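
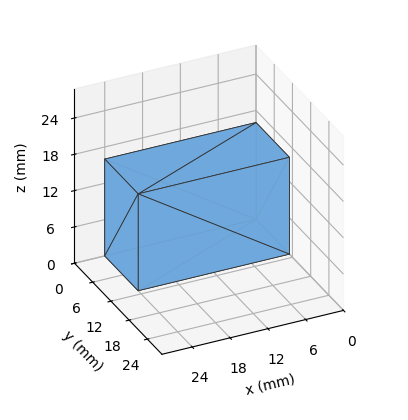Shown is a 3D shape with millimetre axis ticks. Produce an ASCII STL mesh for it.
Reading the render: the shape is a rectangular box, roughly 24 × 11 mm footprint and 16 mm tall (dimensions read to the nearest mm from the axis ticks). For the STL, each face is triangulated and given an outward normal.

solid part
  facet normal 0.0000 0.0000 -1.0000
    outer loop
      vertex 24.000 11.000 0.000
      vertex 24.000 0.000 0.000
      vertex 0.000 0.000 0.000
    endloop
  endfacet
  facet normal 0.0000 0.0000 -1.0000
    outer loop
      vertex 0.000 11.000 0.000
      vertex 24.000 11.000 0.000
      vertex 0.000 0.000 0.000
    endloop
  endfacet
  facet normal 0.0000 0.0000 1.0000
    outer loop
      vertex 0.000 0.000 16.000
      vertex 24.000 0.000 16.000
      vertex 24.000 11.000 16.000
    endloop
  endfacet
  facet normal 0.0000 0.0000 1.0000
    outer loop
      vertex 0.000 0.000 16.000
      vertex 24.000 11.000 16.000
      vertex 0.000 11.000 16.000
    endloop
  endfacet
  facet normal 0.0000 -1.0000 0.0000
    outer loop
      vertex 0.000 0.000 0.000
      vertex 24.000 0.000 0.000
      vertex 24.000 0.000 16.000
    endloop
  endfacet
  facet normal 0.0000 -1.0000 0.0000
    outer loop
      vertex 0.000 0.000 0.000
      vertex 24.000 0.000 16.000
      vertex 0.000 0.000 16.000
    endloop
  endfacet
  facet normal 0.0000 1.0000 0.0000
    outer loop
      vertex 24.000 11.000 16.000
      vertex 24.000 11.000 0.000
      vertex 0.000 11.000 0.000
    endloop
  endfacet
  facet normal 0.0000 1.0000 0.0000
    outer loop
      vertex 0.000 11.000 16.000
      vertex 24.000 11.000 16.000
      vertex 0.000 11.000 0.000
    endloop
  endfacet
  facet normal -1.0000 0.0000 0.0000
    outer loop
      vertex 0.000 11.000 16.000
      vertex 0.000 11.000 0.000
      vertex 0.000 0.000 0.000
    endloop
  endfacet
  facet normal -1.0000 0.0000 0.0000
    outer loop
      vertex 0.000 0.000 16.000
      vertex 0.000 11.000 16.000
      vertex 0.000 0.000 0.000
    endloop
  endfacet
  facet normal 1.0000 0.0000 0.0000
    outer loop
      vertex 24.000 0.000 0.000
      vertex 24.000 11.000 0.000
      vertex 24.000 11.000 16.000
    endloop
  endfacet
  facet normal 1.0000 0.0000 0.0000
    outer loop
      vertex 24.000 0.000 0.000
      vertex 24.000 11.000 16.000
      vertex 24.000 0.000 16.000
    endloop
  endfacet
endsolid part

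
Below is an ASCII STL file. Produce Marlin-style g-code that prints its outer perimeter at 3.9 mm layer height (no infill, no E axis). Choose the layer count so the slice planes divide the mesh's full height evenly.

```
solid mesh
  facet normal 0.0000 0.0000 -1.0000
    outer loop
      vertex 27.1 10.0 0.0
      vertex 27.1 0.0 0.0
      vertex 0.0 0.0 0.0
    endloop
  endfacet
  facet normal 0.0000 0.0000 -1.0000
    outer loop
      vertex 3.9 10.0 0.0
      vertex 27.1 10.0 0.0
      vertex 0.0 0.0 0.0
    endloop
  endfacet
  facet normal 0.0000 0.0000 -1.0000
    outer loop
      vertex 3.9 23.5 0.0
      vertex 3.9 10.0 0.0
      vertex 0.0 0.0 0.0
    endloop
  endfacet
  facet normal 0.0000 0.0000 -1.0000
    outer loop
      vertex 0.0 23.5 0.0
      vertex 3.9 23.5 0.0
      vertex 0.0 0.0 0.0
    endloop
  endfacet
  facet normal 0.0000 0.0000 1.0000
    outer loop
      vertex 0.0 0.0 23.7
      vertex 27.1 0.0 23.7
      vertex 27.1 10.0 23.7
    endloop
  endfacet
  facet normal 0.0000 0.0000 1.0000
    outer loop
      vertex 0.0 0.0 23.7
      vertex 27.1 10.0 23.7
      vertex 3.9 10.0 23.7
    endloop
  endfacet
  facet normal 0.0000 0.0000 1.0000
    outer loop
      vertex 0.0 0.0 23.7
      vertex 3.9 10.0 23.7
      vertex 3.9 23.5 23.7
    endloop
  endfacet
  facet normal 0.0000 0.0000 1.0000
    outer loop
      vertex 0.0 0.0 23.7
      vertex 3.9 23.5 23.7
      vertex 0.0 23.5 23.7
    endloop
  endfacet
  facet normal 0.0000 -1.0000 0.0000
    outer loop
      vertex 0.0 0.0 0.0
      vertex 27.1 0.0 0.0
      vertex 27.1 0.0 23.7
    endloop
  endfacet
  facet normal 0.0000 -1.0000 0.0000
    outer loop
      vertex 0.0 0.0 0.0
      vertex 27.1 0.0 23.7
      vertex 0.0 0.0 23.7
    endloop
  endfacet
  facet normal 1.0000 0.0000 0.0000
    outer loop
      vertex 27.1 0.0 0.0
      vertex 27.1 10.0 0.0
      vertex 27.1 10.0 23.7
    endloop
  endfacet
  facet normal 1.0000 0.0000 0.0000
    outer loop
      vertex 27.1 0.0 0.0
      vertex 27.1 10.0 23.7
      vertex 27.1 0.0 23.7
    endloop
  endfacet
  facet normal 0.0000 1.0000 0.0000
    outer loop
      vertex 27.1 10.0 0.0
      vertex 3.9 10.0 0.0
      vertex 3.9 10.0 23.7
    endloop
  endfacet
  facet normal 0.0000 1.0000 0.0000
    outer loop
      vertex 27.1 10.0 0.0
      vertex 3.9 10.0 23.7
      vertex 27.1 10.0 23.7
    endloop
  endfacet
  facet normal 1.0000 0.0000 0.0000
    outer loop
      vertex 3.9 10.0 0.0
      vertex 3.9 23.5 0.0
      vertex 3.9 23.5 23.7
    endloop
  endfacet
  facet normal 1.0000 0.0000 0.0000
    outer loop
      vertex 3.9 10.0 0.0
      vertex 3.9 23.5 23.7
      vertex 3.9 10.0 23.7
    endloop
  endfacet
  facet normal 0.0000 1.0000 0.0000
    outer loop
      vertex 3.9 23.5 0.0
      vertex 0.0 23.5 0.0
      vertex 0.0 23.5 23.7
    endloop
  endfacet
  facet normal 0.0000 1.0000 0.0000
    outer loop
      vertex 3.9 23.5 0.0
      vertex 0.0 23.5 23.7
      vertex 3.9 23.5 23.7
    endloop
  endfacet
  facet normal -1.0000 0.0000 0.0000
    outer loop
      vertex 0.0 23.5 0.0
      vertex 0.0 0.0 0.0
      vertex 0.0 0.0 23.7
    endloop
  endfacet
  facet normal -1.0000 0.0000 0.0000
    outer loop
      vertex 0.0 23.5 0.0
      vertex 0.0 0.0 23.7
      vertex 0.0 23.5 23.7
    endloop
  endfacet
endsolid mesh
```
; perimeter-only toolpath
G21 ; units = mm
G90 ; absolute positioning
G28 ; home
; layer 1
G0 Z3.9
G0 X0.0 Y0.0
G1 X27.1 Y0.0
G1 X27.1 Y10.0
G1 X3.9 Y10.0
G1 X3.9 Y23.5
G1 X0.0 Y23.5
G1 X0.0 Y0.0
; layer 2
G0 Z7.9
G0 X0.0 Y0.0
G1 X27.1 Y0.0
G1 X27.1 Y10.0
G1 X3.9 Y10.0
G1 X3.9 Y23.5
G1 X0.0 Y23.5
G1 X0.0 Y0.0
; layer 3
G0 Z11.8
G0 X0.0 Y0.0
G1 X27.1 Y0.0
G1 X27.1 Y10.0
G1 X3.9 Y10.0
G1 X3.9 Y23.5
G1 X0.0 Y23.5
G1 X0.0 Y0.0
; layer 4
G0 Z15.8
G0 X0.0 Y0.0
G1 X27.1 Y0.0
G1 X27.1 Y10.0
G1 X3.9 Y10.0
G1 X3.9 Y23.5
G1 X0.0 Y23.5
G1 X0.0 Y0.0
; layer 5
G0 Z19.8
G0 X0.0 Y0.0
G1 X27.1 Y0.0
G1 X27.1 Y10.0
G1 X3.9 Y10.0
G1 X3.9 Y23.5
G1 X0.0 Y23.5
G1 X0.0 Y0.0
; layer 6
G0 Z23.7
G0 X0.0 Y0.0
G1 X27.1 Y0.0
G1 X27.1 Y10.0
G1 X3.9 Y10.0
G1 X3.9 Y23.5
G1 X0.0 Y23.5
G1 X0.0 Y0.0
M2 ; end

The solid is an L-shaped prism: outer 27.1 × 23.5 mm, arm thicknesses ≈ 10 mm (horizontal) and 3.9 mm (vertical), extruded 23.7 mm in z. Slicing at Δz = 3.9 mm — 6 equal slices spanning the solid's height, so layer i sits at z = i·h/6 — gives 6 non-empty perimeters. Each is a 6-segment closed polygon; G0 lifts to the layer z and rapids to the start vertex, then G1 traces the edges.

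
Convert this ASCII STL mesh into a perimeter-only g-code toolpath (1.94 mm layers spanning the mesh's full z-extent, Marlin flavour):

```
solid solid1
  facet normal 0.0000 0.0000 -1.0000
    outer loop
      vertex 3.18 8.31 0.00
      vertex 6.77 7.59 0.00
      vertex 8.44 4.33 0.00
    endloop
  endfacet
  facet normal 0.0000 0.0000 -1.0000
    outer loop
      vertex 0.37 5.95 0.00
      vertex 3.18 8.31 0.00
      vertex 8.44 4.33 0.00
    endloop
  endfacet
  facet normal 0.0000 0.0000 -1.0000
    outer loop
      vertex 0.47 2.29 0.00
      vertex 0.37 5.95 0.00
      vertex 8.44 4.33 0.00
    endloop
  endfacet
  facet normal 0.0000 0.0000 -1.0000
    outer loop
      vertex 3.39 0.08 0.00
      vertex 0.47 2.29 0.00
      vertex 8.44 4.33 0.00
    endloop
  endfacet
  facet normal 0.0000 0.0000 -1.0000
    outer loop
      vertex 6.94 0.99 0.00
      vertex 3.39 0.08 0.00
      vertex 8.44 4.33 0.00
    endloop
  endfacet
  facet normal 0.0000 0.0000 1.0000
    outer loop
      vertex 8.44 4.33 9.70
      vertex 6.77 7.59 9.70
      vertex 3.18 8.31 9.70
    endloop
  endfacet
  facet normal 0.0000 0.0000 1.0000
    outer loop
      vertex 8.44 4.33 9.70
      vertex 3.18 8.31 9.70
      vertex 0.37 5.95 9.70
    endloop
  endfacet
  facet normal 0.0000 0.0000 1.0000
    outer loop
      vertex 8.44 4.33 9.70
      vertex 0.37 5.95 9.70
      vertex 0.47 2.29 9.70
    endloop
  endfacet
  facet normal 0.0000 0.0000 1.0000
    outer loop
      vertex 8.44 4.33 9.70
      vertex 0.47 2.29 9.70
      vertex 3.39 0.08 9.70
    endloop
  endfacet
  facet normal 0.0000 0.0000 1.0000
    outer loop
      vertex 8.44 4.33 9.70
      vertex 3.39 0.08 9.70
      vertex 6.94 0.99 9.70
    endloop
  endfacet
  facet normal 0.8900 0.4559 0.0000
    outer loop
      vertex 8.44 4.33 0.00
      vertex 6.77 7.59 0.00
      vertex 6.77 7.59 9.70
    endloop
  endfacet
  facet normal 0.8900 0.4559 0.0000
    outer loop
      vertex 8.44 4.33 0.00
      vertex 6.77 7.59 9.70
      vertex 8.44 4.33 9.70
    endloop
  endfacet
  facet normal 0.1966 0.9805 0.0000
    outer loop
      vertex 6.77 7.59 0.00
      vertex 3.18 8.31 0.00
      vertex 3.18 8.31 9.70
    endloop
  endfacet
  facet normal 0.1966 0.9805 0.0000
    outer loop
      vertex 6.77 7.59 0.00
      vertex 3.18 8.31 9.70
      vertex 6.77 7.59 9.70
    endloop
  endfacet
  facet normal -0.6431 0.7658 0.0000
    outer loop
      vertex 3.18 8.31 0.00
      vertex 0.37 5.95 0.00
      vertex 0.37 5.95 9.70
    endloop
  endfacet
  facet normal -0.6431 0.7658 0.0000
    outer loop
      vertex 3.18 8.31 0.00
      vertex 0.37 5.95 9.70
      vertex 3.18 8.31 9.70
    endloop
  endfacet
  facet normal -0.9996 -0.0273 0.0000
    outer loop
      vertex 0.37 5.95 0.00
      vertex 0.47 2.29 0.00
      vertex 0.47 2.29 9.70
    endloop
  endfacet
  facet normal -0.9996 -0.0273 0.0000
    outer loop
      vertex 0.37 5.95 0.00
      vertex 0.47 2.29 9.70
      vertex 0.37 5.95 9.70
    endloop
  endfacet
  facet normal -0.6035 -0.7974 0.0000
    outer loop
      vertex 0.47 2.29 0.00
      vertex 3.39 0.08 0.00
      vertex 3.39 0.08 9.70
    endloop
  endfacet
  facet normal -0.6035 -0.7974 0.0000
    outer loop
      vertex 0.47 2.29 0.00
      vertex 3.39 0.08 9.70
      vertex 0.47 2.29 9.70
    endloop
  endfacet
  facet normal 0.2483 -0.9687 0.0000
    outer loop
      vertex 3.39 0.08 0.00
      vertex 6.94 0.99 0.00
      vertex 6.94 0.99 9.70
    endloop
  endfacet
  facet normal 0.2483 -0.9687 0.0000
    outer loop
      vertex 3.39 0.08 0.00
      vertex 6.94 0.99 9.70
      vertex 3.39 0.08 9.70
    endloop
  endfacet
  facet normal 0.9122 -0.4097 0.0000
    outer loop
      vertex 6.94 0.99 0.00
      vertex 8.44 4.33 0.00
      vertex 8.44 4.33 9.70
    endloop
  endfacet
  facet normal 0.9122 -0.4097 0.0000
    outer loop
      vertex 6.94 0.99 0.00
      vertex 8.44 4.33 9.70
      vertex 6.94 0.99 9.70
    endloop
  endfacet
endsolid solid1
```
; perimeter-only toolpath
G21 ; units = mm
G90 ; absolute positioning
G28 ; home
; layer 1
G0 Z1.94
G0 X8.44 Y4.33
G1 X6.77 Y7.59
G1 X3.18 Y8.31
G1 X0.37 Y5.95
G1 X0.47 Y2.29
G1 X3.39 Y0.08
G1 X6.94 Y0.99
G1 X8.44 Y4.33
; layer 2
G0 Z3.88
G0 X8.44 Y4.33
G1 X6.77 Y7.59
G1 X3.18 Y8.31
G1 X0.37 Y5.95
G1 X0.47 Y2.29
G1 X3.39 Y0.08
G1 X6.94 Y0.99
G1 X8.44 Y4.33
; layer 3
G0 Z5.82
G0 X8.44 Y4.33
G1 X6.77 Y7.59
G1 X3.18 Y8.31
G1 X0.37 Y5.95
G1 X0.47 Y2.29
G1 X3.39 Y0.08
G1 X6.94 Y0.99
G1 X8.44 Y4.33
; layer 4
G0 Z7.76
G0 X8.44 Y4.33
G1 X6.77 Y7.59
G1 X3.18 Y8.31
G1 X0.37 Y5.95
G1 X0.47 Y2.29
G1 X3.39 Y0.08
G1 X6.94 Y0.99
G1 X8.44 Y4.33
; layer 5
G0 Z9.70
G0 X8.44 Y4.33
G1 X6.77 Y7.59
G1 X3.18 Y8.31
G1 X0.37 Y5.95
G1 X0.47 Y2.29
G1 X3.39 Y0.08
G1 X6.94 Y0.99
G1 X8.44 Y4.33
M2 ; end

The solid is a regular 7-sided prism (a cylinder approximated with 7 flat sides), circumscribed radius ≈ 4.22 mm, height ≈ 9.7 mm. Slicing at Δz = 1.94 mm — 5 equal slices spanning the solid's height, so layer i sits at z = i·h/5 — gives 5 non-empty perimeters. Each is a 7-segment closed polygon; G0 lifts to the layer z and rapids to the start vertex, then G1 traces the edges.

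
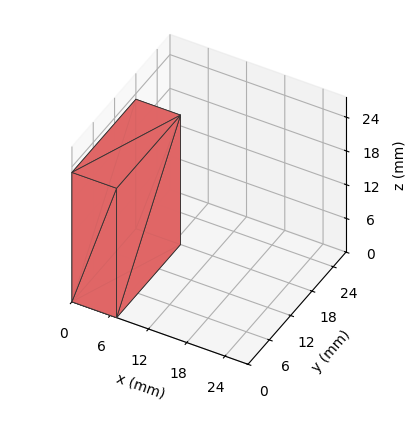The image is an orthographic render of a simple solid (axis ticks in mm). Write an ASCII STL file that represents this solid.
Reading the render: the shape is a rectangular box, roughly 7 × 18 mm footprint and 23 mm tall (dimensions read to the nearest mm from the axis ticks). For the STL, each face is triangulated and given an outward normal.

solid part
  facet normal 0.0000 0.0000 -1.0000
    outer loop
      vertex 7.0 18.0 0.0
      vertex 7.0 0.0 0.0
      vertex 0.0 0.0 0.0
    endloop
  endfacet
  facet normal 0.0000 0.0000 -1.0000
    outer loop
      vertex 0.0 18.0 0.0
      vertex 7.0 18.0 0.0
      vertex 0.0 0.0 0.0
    endloop
  endfacet
  facet normal 0.0000 0.0000 1.0000
    outer loop
      vertex 0.0 0.0 23.0
      vertex 7.0 0.0 23.0
      vertex 7.0 18.0 23.0
    endloop
  endfacet
  facet normal 0.0000 0.0000 1.0000
    outer loop
      vertex 0.0 0.0 23.0
      vertex 7.0 18.0 23.0
      vertex 0.0 18.0 23.0
    endloop
  endfacet
  facet normal 0.0000 -1.0000 0.0000
    outer loop
      vertex 0.0 0.0 0.0
      vertex 7.0 0.0 0.0
      vertex 7.0 0.0 23.0
    endloop
  endfacet
  facet normal 0.0000 -1.0000 0.0000
    outer loop
      vertex 0.0 0.0 0.0
      vertex 7.0 0.0 23.0
      vertex 0.0 0.0 23.0
    endloop
  endfacet
  facet normal 0.0000 1.0000 0.0000
    outer loop
      vertex 7.0 18.0 23.0
      vertex 7.0 18.0 0.0
      vertex 0.0 18.0 0.0
    endloop
  endfacet
  facet normal 0.0000 1.0000 0.0000
    outer loop
      vertex 0.0 18.0 23.0
      vertex 7.0 18.0 23.0
      vertex 0.0 18.0 0.0
    endloop
  endfacet
  facet normal -1.0000 0.0000 0.0000
    outer loop
      vertex 0.0 18.0 23.0
      vertex 0.0 18.0 0.0
      vertex 0.0 0.0 0.0
    endloop
  endfacet
  facet normal -1.0000 0.0000 0.0000
    outer loop
      vertex 0.0 0.0 23.0
      vertex 0.0 18.0 23.0
      vertex 0.0 0.0 0.0
    endloop
  endfacet
  facet normal 1.0000 0.0000 0.0000
    outer loop
      vertex 7.0 0.0 0.0
      vertex 7.0 18.0 0.0
      vertex 7.0 18.0 23.0
    endloop
  endfacet
  facet normal 1.0000 0.0000 0.0000
    outer loop
      vertex 7.0 0.0 0.0
      vertex 7.0 18.0 23.0
      vertex 7.0 0.0 23.0
    endloop
  endfacet
endsolid part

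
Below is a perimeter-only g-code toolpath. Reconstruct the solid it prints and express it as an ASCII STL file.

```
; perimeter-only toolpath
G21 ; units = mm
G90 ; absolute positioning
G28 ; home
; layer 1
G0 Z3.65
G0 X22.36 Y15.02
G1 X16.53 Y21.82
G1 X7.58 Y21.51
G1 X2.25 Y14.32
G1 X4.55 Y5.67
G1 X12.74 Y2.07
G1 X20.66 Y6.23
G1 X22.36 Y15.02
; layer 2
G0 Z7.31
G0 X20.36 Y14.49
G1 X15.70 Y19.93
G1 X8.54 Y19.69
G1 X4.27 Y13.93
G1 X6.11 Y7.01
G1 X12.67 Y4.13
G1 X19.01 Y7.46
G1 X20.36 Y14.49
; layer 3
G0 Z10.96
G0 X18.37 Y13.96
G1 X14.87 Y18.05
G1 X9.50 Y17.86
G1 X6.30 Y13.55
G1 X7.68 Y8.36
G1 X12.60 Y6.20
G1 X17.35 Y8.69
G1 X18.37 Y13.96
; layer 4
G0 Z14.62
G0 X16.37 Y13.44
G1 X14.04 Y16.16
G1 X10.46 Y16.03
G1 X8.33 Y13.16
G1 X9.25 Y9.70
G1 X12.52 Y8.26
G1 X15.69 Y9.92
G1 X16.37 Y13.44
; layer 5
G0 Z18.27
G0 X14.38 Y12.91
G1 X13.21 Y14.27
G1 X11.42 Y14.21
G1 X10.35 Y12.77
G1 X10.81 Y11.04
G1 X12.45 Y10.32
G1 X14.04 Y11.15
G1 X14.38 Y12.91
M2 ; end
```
solid part
  facet normal 0.0000 0.0000 -1.0000
    outer loop
      vertex 6.62 23.34 0.00
      vertex 17.36 23.71 0.00
      vertex 24.35 15.55 0.00
    endloop
  endfacet
  facet normal 0.0000 0.0000 -1.0000
    outer loop
      vertex 0.22 14.71 0.00
      vertex 6.62 23.34 0.00
      vertex 24.35 15.55 0.00
    endloop
  endfacet
  facet normal 0.0000 0.0000 -1.0000
    outer loop
      vertex 2.98 4.33 0.00
      vertex 0.22 14.71 0.00
      vertex 24.35 15.55 0.00
    endloop
  endfacet
  facet normal 0.0000 0.0000 -1.0000
    outer loop
      vertex 12.81 0.01 0.00
      vertex 2.98 4.33 0.00
      vertex 24.35 15.55 0.00
    endloop
  endfacet
  facet normal 0.0000 0.0000 -1.0000
    outer loop
      vertex 22.32 5.00 0.00
      vertex 12.81 0.01 0.00
      vertex 24.35 15.55 0.00
    endloop
  endfacet
  facet normal 0.6769 0.5799 0.4533
    outer loop
      vertex 24.35 15.55 0.00
      vertex 17.36 23.71 0.00
      vertex 12.38 12.38 21.93
    endloop
  endfacet
  facet normal -0.0307 0.8908 0.4533
    outer loop
      vertex 17.36 23.71 0.00
      vertex 6.62 23.34 0.00
      vertex 12.38 12.38 21.93
    endloop
  endfacet
  facet normal -0.7159 0.5309 0.4534
    outer loop
      vertex 6.62 23.34 0.00
      vertex 0.22 14.71 0.00
      vertex 12.38 12.38 21.93
    endloop
  endfacet
  facet normal -0.8614 -0.2290 0.4533
    outer loop
      vertex 0.22 14.71 0.00
      vertex 2.98 4.33 0.00
      vertex 12.38 12.38 21.93
    endloop
  endfacet
  facet normal -0.3586 -0.8160 0.4533
    outer loop
      vertex 2.98 4.33 0.00
      vertex 12.81 0.01 0.00
      vertex 12.38 12.38 21.93
    endloop
  endfacet
  facet normal 0.4141 -0.7893 0.4533
    outer loop
      vertex 12.81 0.01 0.00
      vertex 22.32 5.00 0.00
      vertex 12.38 12.38 21.93
    endloop
  endfacet
  facet normal 0.8753 -0.1684 0.4534
    outer loop
      vertex 22.32 5.00 0.00
      vertex 24.35 15.55 0.00
      vertex 12.38 12.38 21.93
    endloop
  endfacet
endsolid part

The G0 Z moves step by Δz≈3.65 mm. The G1 loops shrink linearly with z, so the solid tapers from its base footprint up to z≈21.9. Closing with a flat bottom cap and the tapered top and triangulating gives 12 facets — a regular 7-sided pyramid, base circumscribed radius ≈ 12.4 mm, apex at z ≈ 21.9 mm.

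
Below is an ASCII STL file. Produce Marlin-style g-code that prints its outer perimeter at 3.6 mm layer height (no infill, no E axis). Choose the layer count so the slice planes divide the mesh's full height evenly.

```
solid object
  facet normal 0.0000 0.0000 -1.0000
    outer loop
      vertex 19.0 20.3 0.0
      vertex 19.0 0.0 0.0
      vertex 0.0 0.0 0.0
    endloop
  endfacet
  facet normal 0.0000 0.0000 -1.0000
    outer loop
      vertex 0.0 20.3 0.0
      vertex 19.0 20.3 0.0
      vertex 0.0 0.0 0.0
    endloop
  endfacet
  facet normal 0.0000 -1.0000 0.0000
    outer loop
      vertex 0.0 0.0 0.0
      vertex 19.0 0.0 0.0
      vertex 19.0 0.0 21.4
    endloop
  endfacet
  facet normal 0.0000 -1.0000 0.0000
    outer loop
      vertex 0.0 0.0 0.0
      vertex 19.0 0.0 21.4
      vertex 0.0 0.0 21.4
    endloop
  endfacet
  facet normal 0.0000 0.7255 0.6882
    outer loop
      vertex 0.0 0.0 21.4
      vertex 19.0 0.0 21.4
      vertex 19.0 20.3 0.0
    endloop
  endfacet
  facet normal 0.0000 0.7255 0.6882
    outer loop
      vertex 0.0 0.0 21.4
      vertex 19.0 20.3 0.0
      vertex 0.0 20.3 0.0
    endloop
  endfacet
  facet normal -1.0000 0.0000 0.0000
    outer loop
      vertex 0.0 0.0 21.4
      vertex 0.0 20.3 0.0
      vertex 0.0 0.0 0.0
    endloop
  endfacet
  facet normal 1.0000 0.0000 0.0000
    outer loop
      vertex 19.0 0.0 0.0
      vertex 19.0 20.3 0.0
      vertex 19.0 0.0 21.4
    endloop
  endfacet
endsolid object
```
; perimeter-only toolpath
G21 ; units = mm
G90 ; absolute positioning
G28 ; home
; layer 1
G0 Z3.6
G0 X0.0 Y0.0
G1 X19.0 Y0.0
G1 X19.0 Y16.9
G1 X0.0 Y16.9
G1 X0.0 Y0.0
; layer 2
G0 Z7.1
G0 X0.0 Y0.0
G1 X19.0 Y0.0
G1 X19.0 Y13.5
G1 X0.0 Y13.5
G1 X0.0 Y0.0
; layer 3
G0 Z10.7
G0 X0.0 Y0.0
G1 X19.0 Y0.0
G1 X19.0 Y10.2
G1 X0.0 Y10.2
G1 X0.0 Y0.0
; layer 4
G0 Z14.3
G0 X0.0 Y0.0
G1 X19.0 Y0.0
G1 X19.0 Y6.8
G1 X0.0 Y6.8
G1 X0.0 Y0.0
; layer 5
G0 Z17.8
G0 X0.0 Y0.0
G1 X19.0 Y0.0
G1 X19.0 Y3.4
G1 X0.0 Y3.4
G1 X0.0 Y0.0
M2 ; end

The solid is a wedge (ramp): 19 × 20.3 mm base, rising to 21.4 mm along the y=0 edge and sloping linearly to z=0 at y=20.3. Slicing at Δz = 3.6 mm — 6 equal slices spanning the solid's height, so layer i sits at z = i·h/6 — gives 5 non-empty perimeters. Each is a 4-segment closed polygon; G0 lifts to the layer z and rapids to the start vertex, then G1 traces the edges. The cross-section shrinks linearly with z (the slice at the apex is degenerate and omitted).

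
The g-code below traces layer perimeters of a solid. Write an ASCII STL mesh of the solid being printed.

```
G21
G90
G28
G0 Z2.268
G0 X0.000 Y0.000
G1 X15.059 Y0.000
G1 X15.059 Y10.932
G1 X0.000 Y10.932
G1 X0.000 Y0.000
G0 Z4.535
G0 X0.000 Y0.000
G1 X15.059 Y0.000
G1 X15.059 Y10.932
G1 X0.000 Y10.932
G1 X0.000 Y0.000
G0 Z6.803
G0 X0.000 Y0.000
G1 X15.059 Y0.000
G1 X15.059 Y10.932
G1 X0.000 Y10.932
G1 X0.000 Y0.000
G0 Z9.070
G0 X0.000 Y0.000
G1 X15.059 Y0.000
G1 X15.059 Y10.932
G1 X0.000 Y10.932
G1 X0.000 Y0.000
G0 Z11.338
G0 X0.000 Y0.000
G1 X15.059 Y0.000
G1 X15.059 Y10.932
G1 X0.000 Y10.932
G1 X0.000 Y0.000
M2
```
solid part
  facet normal 0.0000 0.0000 -1.0000
    outer loop
      vertex 15.059 10.932 0.000
      vertex 15.059 0.000 0.000
      vertex 0.000 0.000 0.000
    endloop
  endfacet
  facet normal 0.0000 0.0000 -1.0000
    outer loop
      vertex 0.000 10.932 0.000
      vertex 15.059 10.932 0.000
      vertex 0.000 0.000 0.000
    endloop
  endfacet
  facet normal 0.0000 0.0000 1.0000
    outer loop
      vertex 0.000 0.000 11.338
      vertex 15.059 0.000 11.338
      vertex 15.059 10.932 11.338
    endloop
  endfacet
  facet normal 0.0000 0.0000 1.0000
    outer loop
      vertex 0.000 0.000 11.338
      vertex 15.059 10.932 11.338
      vertex 0.000 10.932 11.338
    endloop
  endfacet
  facet normal 0.0000 -1.0000 0.0000
    outer loop
      vertex 0.000 0.000 0.000
      vertex 15.059 0.000 0.000
      vertex 15.059 0.000 11.338
    endloop
  endfacet
  facet normal 0.0000 -1.0000 0.0000
    outer loop
      vertex 0.000 0.000 0.000
      vertex 15.059 0.000 11.338
      vertex 0.000 0.000 11.338
    endloop
  endfacet
  facet normal 0.0000 1.0000 0.0000
    outer loop
      vertex 15.059 10.932 11.338
      vertex 15.059 10.932 0.000
      vertex 0.000 10.932 0.000
    endloop
  endfacet
  facet normal 0.0000 1.0000 0.0000
    outer loop
      vertex 0.000 10.932 11.338
      vertex 15.059 10.932 11.338
      vertex 0.000 10.932 0.000
    endloop
  endfacet
  facet normal -1.0000 0.0000 0.0000
    outer loop
      vertex 0.000 10.932 11.338
      vertex 0.000 10.932 0.000
      vertex 0.000 0.000 0.000
    endloop
  endfacet
  facet normal -1.0000 0.0000 0.0000
    outer loop
      vertex 0.000 0.000 11.338
      vertex 0.000 10.932 11.338
      vertex 0.000 0.000 0.000
    endloop
  endfacet
  facet normal 1.0000 0.0000 0.0000
    outer loop
      vertex 15.059 0.000 0.000
      vertex 15.059 10.932 0.000
      vertex 15.059 10.932 11.338
    endloop
  endfacet
  facet normal 1.0000 0.0000 0.0000
    outer loop
      vertex 15.059 0.000 0.000
      vertex 15.059 10.932 11.338
      vertex 15.059 0.000 11.338
    endloop
  endfacet
endsolid part

The G0 Z moves step by Δz≈2.268 mm. Every layer's G1 loop is the same polygon, so the solid is a straight extrusion of it from z=0 to z≈11.3. Closing with flat bottom and top caps and triangulating gives 12 facets — a rectangular box, roughly 15.1 × 10.9 mm footprint and 11.3 mm tall.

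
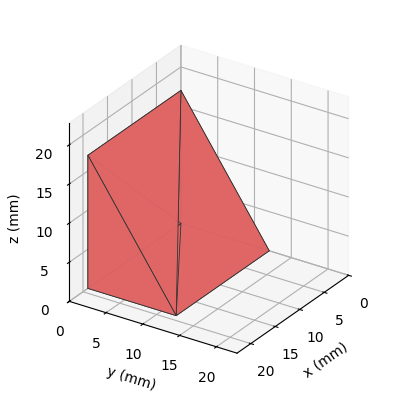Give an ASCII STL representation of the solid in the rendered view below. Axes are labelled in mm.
Reading the render: the shape is a wedge (ramp): 19 × 12 mm base, rising to 17 mm along the y=0 edge and sloping linearly to z=0 at y=12 (dimensions read to the nearest mm from the axis ticks). For the STL, each face is triangulated and given an outward normal.

solid part
  facet normal 0.0000 0.0000 -1.0000
    outer loop
      vertex 19.000 12.000 0.000
      vertex 19.000 0.000 0.000
      vertex 0.000 0.000 0.000
    endloop
  endfacet
  facet normal 0.0000 0.0000 -1.0000
    outer loop
      vertex 0.000 12.000 0.000
      vertex 19.000 12.000 0.000
      vertex 0.000 0.000 0.000
    endloop
  endfacet
  facet normal 0.0000 -1.0000 0.0000
    outer loop
      vertex 0.000 0.000 0.000
      vertex 19.000 0.000 0.000
      vertex 19.000 0.000 17.000
    endloop
  endfacet
  facet normal 0.0000 -1.0000 0.0000
    outer loop
      vertex 0.000 0.000 0.000
      vertex 19.000 0.000 17.000
      vertex 0.000 0.000 17.000
    endloop
  endfacet
  facet normal 0.0000 0.8170 0.5767
    outer loop
      vertex 0.000 0.000 17.000
      vertex 19.000 0.000 17.000
      vertex 19.000 12.000 0.000
    endloop
  endfacet
  facet normal 0.0000 0.8170 0.5767
    outer loop
      vertex 0.000 0.000 17.000
      vertex 19.000 12.000 0.000
      vertex 0.000 12.000 0.000
    endloop
  endfacet
  facet normal -1.0000 0.0000 0.0000
    outer loop
      vertex 0.000 0.000 17.000
      vertex 0.000 12.000 0.000
      vertex 0.000 0.000 0.000
    endloop
  endfacet
  facet normal 1.0000 0.0000 0.0000
    outer loop
      vertex 19.000 0.000 0.000
      vertex 19.000 12.000 0.000
      vertex 19.000 0.000 17.000
    endloop
  endfacet
endsolid part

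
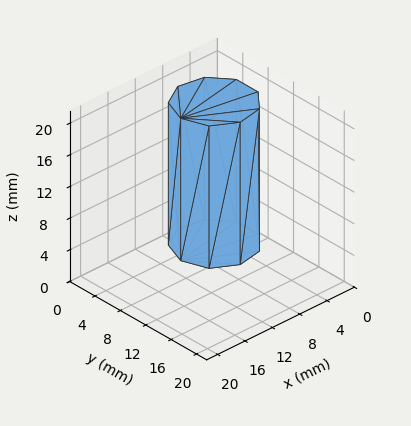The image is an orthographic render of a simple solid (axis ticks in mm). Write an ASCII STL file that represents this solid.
Reading the render: the shape is a regular 9-sided prism (a cylinder approximated with 9 flat sides), circumscribed radius ≈ 5 mm, height ≈ 18 mm (dimensions read to the nearest mm from the axis ticks). For the STL, each face is triangulated and given an outward normal.

solid part
  facet normal 0.0000 0.0000 -1.0000
    outer loop
      vertex 5.868 9.924 0.000
      vertex 8.830 8.214 0.000
      vertex 10.000 5.000 0.000
    endloop
  endfacet
  facet normal 0.0000 0.0000 -1.0000
    outer loop
      vertex 2.500 9.330 0.000
      vertex 5.868 9.924 0.000
      vertex 10.000 5.000 0.000
    endloop
  endfacet
  facet normal 0.0000 0.0000 -1.0000
    outer loop
      vertex 0.302 6.710 0.000
      vertex 2.500 9.330 0.000
      vertex 10.000 5.000 0.000
    endloop
  endfacet
  facet normal 0.0000 0.0000 -1.0000
    outer loop
      vertex 0.302 3.290 0.000
      vertex 0.302 6.710 0.000
      vertex 10.000 5.000 0.000
    endloop
  endfacet
  facet normal 0.0000 0.0000 -1.0000
    outer loop
      vertex 2.500 0.670 0.000
      vertex 0.302 3.290 0.000
      vertex 10.000 5.000 0.000
    endloop
  endfacet
  facet normal 0.0000 0.0000 -1.0000
    outer loop
      vertex 5.868 0.076 0.000
      vertex 2.500 0.670 0.000
      vertex 10.000 5.000 0.000
    endloop
  endfacet
  facet normal 0.0000 0.0000 -1.0000
    outer loop
      vertex 8.830 1.786 0.000
      vertex 5.868 0.076 0.000
      vertex 10.000 5.000 0.000
    endloop
  endfacet
  facet normal 0.0000 0.0000 1.0000
    outer loop
      vertex 10.000 5.000 18.000
      vertex 8.830 8.214 18.000
      vertex 5.868 9.924 18.000
    endloop
  endfacet
  facet normal 0.0000 0.0000 1.0000
    outer loop
      vertex 10.000 5.000 18.000
      vertex 5.868 9.924 18.000
      vertex 2.500 9.330 18.000
    endloop
  endfacet
  facet normal 0.0000 0.0000 1.0000
    outer loop
      vertex 10.000 5.000 18.000
      vertex 2.500 9.330 18.000
      vertex 0.302 6.710 18.000
    endloop
  endfacet
  facet normal 0.0000 0.0000 1.0000
    outer loop
      vertex 10.000 5.000 18.000
      vertex 0.302 6.710 18.000
      vertex 0.302 3.290 18.000
    endloop
  endfacet
  facet normal 0.0000 0.0000 1.0000
    outer loop
      vertex 10.000 5.000 18.000
      vertex 0.302 3.290 18.000
      vertex 2.500 0.670 18.000
    endloop
  endfacet
  facet normal 0.0000 0.0000 1.0000
    outer loop
      vertex 10.000 5.000 18.000
      vertex 2.500 0.670 18.000
      vertex 5.868 0.076 18.000
    endloop
  endfacet
  facet normal 0.0000 0.0000 1.0000
    outer loop
      vertex 10.000 5.000 18.000
      vertex 5.868 0.076 18.000
      vertex 8.830 1.786 18.000
    endloop
  endfacet
  facet normal 0.9397 0.3421 0.0000
    outer loop
      vertex 10.000 5.000 0.000
      vertex 8.830 8.214 0.000
      vertex 8.830 8.214 18.000
    endloop
  endfacet
  facet normal 0.9397 0.3421 0.0000
    outer loop
      vertex 10.000 5.000 0.000
      vertex 8.830 8.214 18.000
      vertex 10.000 5.000 18.000
    endloop
  endfacet
  facet normal 0.5000 0.8660 0.0000
    outer loop
      vertex 8.830 8.214 0.000
      vertex 5.868 9.924 0.000
      vertex 5.868 9.924 18.000
    endloop
  endfacet
  facet normal 0.5000 0.8660 0.0000
    outer loop
      vertex 8.830 8.214 0.000
      vertex 5.868 9.924 18.000
      vertex 8.830 8.214 18.000
    endloop
  endfacet
  facet normal -0.1737 0.9848 0.0000
    outer loop
      vertex 5.868 9.924 0.000
      vertex 2.500 9.330 0.000
      vertex 2.500 9.330 18.000
    endloop
  endfacet
  facet normal -0.1737 0.9848 0.0000
    outer loop
      vertex 5.868 9.924 0.000
      vertex 2.500 9.330 18.000
      vertex 5.868 9.924 18.000
    endloop
  endfacet
  facet normal -0.7661 0.6427 0.0000
    outer loop
      vertex 2.500 9.330 0.000
      vertex 0.302 6.710 0.000
      vertex 0.302 6.710 18.000
    endloop
  endfacet
  facet normal -0.7661 0.6427 0.0000
    outer loop
      vertex 2.500 9.330 0.000
      vertex 0.302 6.710 18.000
      vertex 2.500 9.330 18.000
    endloop
  endfacet
  facet normal -1.0000 0.0000 0.0000
    outer loop
      vertex 0.302 6.710 0.000
      vertex 0.302 3.290 0.000
      vertex 0.302 3.290 18.000
    endloop
  endfacet
  facet normal -1.0000 0.0000 0.0000
    outer loop
      vertex 0.302 6.710 0.000
      vertex 0.302 3.290 18.000
      vertex 0.302 6.710 18.000
    endloop
  endfacet
  facet normal -0.7661 -0.6427 0.0000
    outer loop
      vertex 0.302 3.290 0.000
      vertex 2.500 0.670 0.000
      vertex 2.500 0.670 18.000
    endloop
  endfacet
  facet normal -0.7661 -0.6427 0.0000
    outer loop
      vertex 0.302 3.290 0.000
      vertex 2.500 0.670 18.000
      vertex 0.302 3.290 18.000
    endloop
  endfacet
  facet normal -0.1737 -0.9848 0.0000
    outer loop
      vertex 2.500 0.670 0.000
      vertex 5.868 0.076 0.000
      vertex 5.868 0.076 18.000
    endloop
  endfacet
  facet normal -0.1737 -0.9848 0.0000
    outer loop
      vertex 2.500 0.670 0.000
      vertex 5.868 0.076 18.000
      vertex 2.500 0.670 18.000
    endloop
  endfacet
  facet normal 0.5000 -0.8660 0.0000
    outer loop
      vertex 5.868 0.076 0.000
      vertex 8.830 1.786 0.000
      vertex 8.830 1.786 18.000
    endloop
  endfacet
  facet normal 0.5000 -0.8660 0.0000
    outer loop
      vertex 5.868 0.076 0.000
      vertex 8.830 1.786 18.000
      vertex 5.868 0.076 18.000
    endloop
  endfacet
  facet normal 0.9397 -0.3421 0.0000
    outer loop
      vertex 8.830 1.786 0.000
      vertex 10.000 5.000 0.000
      vertex 10.000 5.000 18.000
    endloop
  endfacet
  facet normal 0.9397 -0.3421 0.0000
    outer loop
      vertex 8.830 1.786 0.000
      vertex 10.000 5.000 18.000
      vertex 8.830 1.786 18.000
    endloop
  endfacet
endsolid part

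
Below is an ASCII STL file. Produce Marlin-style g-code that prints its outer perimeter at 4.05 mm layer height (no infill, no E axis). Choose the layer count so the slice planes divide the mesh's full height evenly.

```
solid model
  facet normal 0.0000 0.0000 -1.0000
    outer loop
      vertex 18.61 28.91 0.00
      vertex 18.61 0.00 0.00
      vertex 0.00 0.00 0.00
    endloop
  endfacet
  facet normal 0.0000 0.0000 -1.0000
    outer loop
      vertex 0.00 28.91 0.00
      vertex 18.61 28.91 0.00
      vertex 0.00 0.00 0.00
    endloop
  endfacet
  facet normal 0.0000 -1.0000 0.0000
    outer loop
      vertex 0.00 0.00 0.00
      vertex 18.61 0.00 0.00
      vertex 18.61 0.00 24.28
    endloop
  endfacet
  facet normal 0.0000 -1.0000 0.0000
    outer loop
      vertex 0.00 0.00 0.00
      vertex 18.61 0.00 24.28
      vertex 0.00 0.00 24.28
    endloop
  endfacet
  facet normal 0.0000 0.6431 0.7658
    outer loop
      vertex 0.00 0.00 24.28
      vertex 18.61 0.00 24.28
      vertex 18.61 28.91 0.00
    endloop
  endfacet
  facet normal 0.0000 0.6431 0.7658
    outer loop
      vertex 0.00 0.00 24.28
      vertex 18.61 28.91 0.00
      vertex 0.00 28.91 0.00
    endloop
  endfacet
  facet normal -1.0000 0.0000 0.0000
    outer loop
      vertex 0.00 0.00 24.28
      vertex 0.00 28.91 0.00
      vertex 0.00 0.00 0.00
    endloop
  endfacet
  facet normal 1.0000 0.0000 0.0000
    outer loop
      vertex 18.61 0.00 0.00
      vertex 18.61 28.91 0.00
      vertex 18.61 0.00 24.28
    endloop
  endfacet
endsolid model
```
; perimeter-only toolpath
G21 ; units = mm
G90 ; absolute positioning
G28 ; home
; layer 1
G0 Z4.05
G0 X0.00 Y0.00
G1 X18.61 Y0.00
G1 X18.61 Y24.09
G1 X0.00 Y24.09
G1 X0.00 Y0.00
; layer 2
G0 Z8.09
G0 X0.00 Y0.00
G1 X18.61 Y0.00
G1 X18.61 Y19.27
G1 X0.00 Y19.27
G1 X0.00 Y0.00
; layer 3
G0 Z12.14
G0 X0.00 Y0.00
G1 X18.61 Y0.00
G1 X18.61 Y14.46
G1 X0.00 Y14.46
G1 X0.00 Y0.00
; layer 4
G0 Z16.19
G0 X0.00 Y0.00
G1 X18.61 Y0.00
G1 X18.61 Y9.64
G1 X0.00 Y9.64
G1 X0.00 Y0.00
; layer 5
G0 Z20.23
G0 X0.00 Y0.00
G1 X18.61 Y0.00
G1 X18.61 Y4.82
G1 X0.00 Y4.82
G1 X0.00 Y0.00
M2 ; end

The solid is a wedge (ramp): 18.6 × 28.9 mm base, rising to 24.3 mm along the y=0 edge and sloping linearly to z=0 at y=28.9. Slicing at Δz = 4.05 mm — 6 equal slices spanning the solid's height, so layer i sits at z = i·h/6 — gives 5 non-empty perimeters. Each is a 4-segment closed polygon; G0 lifts to the layer z and rapids to the start vertex, then G1 traces the edges. The cross-section shrinks linearly with z (the slice at the apex is degenerate and omitted).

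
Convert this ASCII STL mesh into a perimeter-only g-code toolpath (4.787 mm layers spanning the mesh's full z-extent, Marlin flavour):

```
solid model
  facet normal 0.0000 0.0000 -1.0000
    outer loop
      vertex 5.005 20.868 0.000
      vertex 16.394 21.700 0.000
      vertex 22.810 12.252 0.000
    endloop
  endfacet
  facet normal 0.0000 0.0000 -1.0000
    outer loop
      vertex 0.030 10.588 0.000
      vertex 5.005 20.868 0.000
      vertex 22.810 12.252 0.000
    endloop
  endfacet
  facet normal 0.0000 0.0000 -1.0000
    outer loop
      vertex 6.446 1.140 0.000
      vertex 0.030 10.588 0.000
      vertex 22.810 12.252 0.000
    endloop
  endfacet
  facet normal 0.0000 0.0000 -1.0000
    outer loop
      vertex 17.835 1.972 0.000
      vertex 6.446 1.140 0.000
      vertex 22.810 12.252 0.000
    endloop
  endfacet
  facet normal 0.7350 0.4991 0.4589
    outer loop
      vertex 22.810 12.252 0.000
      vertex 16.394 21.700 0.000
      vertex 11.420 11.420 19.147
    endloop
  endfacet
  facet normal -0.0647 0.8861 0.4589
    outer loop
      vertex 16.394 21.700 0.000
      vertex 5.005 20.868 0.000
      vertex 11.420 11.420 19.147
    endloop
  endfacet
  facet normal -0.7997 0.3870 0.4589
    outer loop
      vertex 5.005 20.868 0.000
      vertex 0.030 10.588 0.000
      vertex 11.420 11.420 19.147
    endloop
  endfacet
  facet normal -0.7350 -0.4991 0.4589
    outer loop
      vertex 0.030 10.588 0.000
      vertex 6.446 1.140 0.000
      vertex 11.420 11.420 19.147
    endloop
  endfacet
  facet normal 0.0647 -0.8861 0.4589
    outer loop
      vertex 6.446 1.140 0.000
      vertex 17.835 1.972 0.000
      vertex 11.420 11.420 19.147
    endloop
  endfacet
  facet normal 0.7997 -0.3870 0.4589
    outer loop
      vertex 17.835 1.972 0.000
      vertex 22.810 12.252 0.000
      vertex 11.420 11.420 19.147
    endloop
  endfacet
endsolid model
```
; perimeter-only toolpath
G21 ; units = mm
G90 ; absolute positioning
G28 ; home
; layer 1
G0 Z4.787
G0 X19.962 Y12.044
G1 X15.150 Y19.130
G1 X6.609 Y18.506
G1 X2.877 Y10.796
G1 X7.690 Y3.710
G1 X16.231 Y4.334
G1 X19.962 Y12.044
; layer 2
G0 Z9.573
G0 X17.115 Y11.836
G1 X13.907 Y16.560
G1 X8.213 Y16.144
G1 X5.725 Y11.004
G1 X8.933 Y6.280
G1 X14.628 Y6.696
G1 X17.115 Y11.836
; layer 3
G0 Z14.360
G0 X14.267 Y11.628
G1 X12.663 Y13.990
G1 X9.816 Y13.782
G1 X8.572 Y11.212
G1 X10.176 Y8.850
G1 X13.024 Y9.058
G1 X14.267 Y11.628
M2 ; end

The solid is a regular 6-sided pyramid, base circumscribed radius ≈ 11.4 mm, apex at z ≈ 19.1 mm. Slicing at Δz = 4.787 mm — 4 equal slices spanning the solid's height, so layer i sits at z = i·h/4 — gives 3 non-empty perimeters. Each is a 6-segment closed polygon; G0 lifts to the layer z and rapids to the start vertex, then G1 traces the edges. The cross-section shrinks linearly with z (the slice at the apex is degenerate and omitted).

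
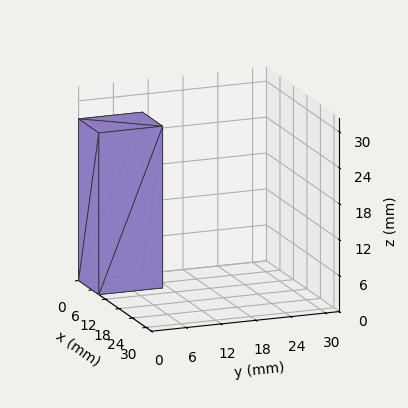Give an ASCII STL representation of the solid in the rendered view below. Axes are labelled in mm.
Reading the render: the shape is a rectangular box, roughly 9 × 11 mm footprint and 27 mm tall (dimensions read to the nearest mm from the axis ticks). For the STL, each face is triangulated and given an outward normal.

solid part
  facet normal 0.0000 0.0000 -1.0000
    outer loop
      vertex 9.0 11.0 0.0
      vertex 9.0 0.0 0.0
      vertex 0.0 0.0 0.0
    endloop
  endfacet
  facet normal 0.0000 0.0000 -1.0000
    outer loop
      vertex 0.0 11.0 0.0
      vertex 9.0 11.0 0.0
      vertex 0.0 0.0 0.0
    endloop
  endfacet
  facet normal 0.0000 0.0000 1.0000
    outer loop
      vertex 0.0 0.0 27.0
      vertex 9.0 0.0 27.0
      vertex 9.0 11.0 27.0
    endloop
  endfacet
  facet normal 0.0000 0.0000 1.0000
    outer loop
      vertex 0.0 0.0 27.0
      vertex 9.0 11.0 27.0
      vertex 0.0 11.0 27.0
    endloop
  endfacet
  facet normal 0.0000 -1.0000 0.0000
    outer loop
      vertex 0.0 0.0 0.0
      vertex 9.0 0.0 0.0
      vertex 9.0 0.0 27.0
    endloop
  endfacet
  facet normal 0.0000 -1.0000 0.0000
    outer loop
      vertex 0.0 0.0 0.0
      vertex 9.0 0.0 27.0
      vertex 0.0 0.0 27.0
    endloop
  endfacet
  facet normal 0.0000 1.0000 0.0000
    outer loop
      vertex 9.0 11.0 27.0
      vertex 9.0 11.0 0.0
      vertex 0.0 11.0 0.0
    endloop
  endfacet
  facet normal 0.0000 1.0000 0.0000
    outer loop
      vertex 0.0 11.0 27.0
      vertex 9.0 11.0 27.0
      vertex 0.0 11.0 0.0
    endloop
  endfacet
  facet normal -1.0000 0.0000 0.0000
    outer loop
      vertex 0.0 11.0 27.0
      vertex 0.0 11.0 0.0
      vertex 0.0 0.0 0.0
    endloop
  endfacet
  facet normal -1.0000 0.0000 0.0000
    outer loop
      vertex 0.0 0.0 27.0
      vertex 0.0 11.0 27.0
      vertex 0.0 0.0 0.0
    endloop
  endfacet
  facet normal 1.0000 0.0000 0.0000
    outer loop
      vertex 9.0 0.0 0.0
      vertex 9.0 11.0 0.0
      vertex 9.0 11.0 27.0
    endloop
  endfacet
  facet normal 1.0000 0.0000 0.0000
    outer loop
      vertex 9.0 0.0 0.0
      vertex 9.0 11.0 27.0
      vertex 9.0 0.0 27.0
    endloop
  endfacet
endsolid part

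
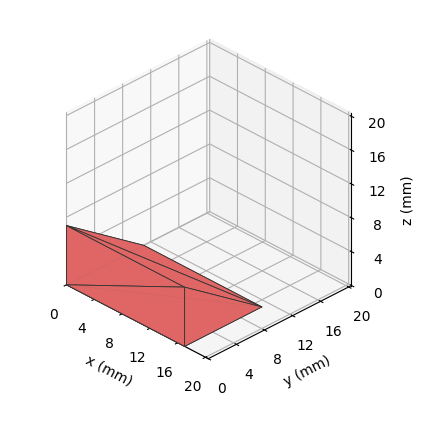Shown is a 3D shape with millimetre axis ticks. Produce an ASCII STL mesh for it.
Reading the render: the shape is a wedge (ramp): 17 × 11 mm base, rising to 7 mm along the y=0 edge and sloping linearly to z=0 at y=11 (dimensions read to the nearest mm from the axis ticks). For the STL, each face is triangulated and given an outward normal.

solid part
  facet normal 0.0000 0.0000 -1.0000
    outer loop
      vertex 17.00 11.00 0.00
      vertex 17.00 0.00 0.00
      vertex 0.00 0.00 0.00
    endloop
  endfacet
  facet normal 0.0000 0.0000 -1.0000
    outer loop
      vertex 0.00 11.00 0.00
      vertex 17.00 11.00 0.00
      vertex 0.00 0.00 0.00
    endloop
  endfacet
  facet normal 0.0000 -1.0000 0.0000
    outer loop
      vertex 0.00 0.00 0.00
      vertex 17.00 0.00 0.00
      vertex 17.00 0.00 7.00
    endloop
  endfacet
  facet normal 0.0000 -1.0000 0.0000
    outer loop
      vertex 0.00 0.00 0.00
      vertex 17.00 0.00 7.00
      vertex 0.00 0.00 7.00
    endloop
  endfacet
  facet normal 0.0000 0.5369 0.8437
    outer loop
      vertex 0.00 0.00 7.00
      vertex 17.00 0.00 7.00
      vertex 17.00 11.00 0.00
    endloop
  endfacet
  facet normal 0.0000 0.5369 0.8437
    outer loop
      vertex 0.00 0.00 7.00
      vertex 17.00 11.00 0.00
      vertex 0.00 11.00 0.00
    endloop
  endfacet
  facet normal -1.0000 0.0000 0.0000
    outer loop
      vertex 0.00 0.00 7.00
      vertex 0.00 11.00 0.00
      vertex 0.00 0.00 0.00
    endloop
  endfacet
  facet normal 1.0000 0.0000 0.0000
    outer loop
      vertex 17.00 0.00 0.00
      vertex 17.00 11.00 0.00
      vertex 17.00 0.00 7.00
    endloop
  endfacet
endsolid part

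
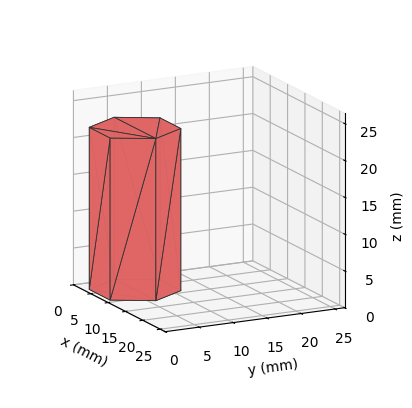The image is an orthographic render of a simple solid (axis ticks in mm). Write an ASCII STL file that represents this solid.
Reading the render: the shape is a regular 6-sided prism (a cylinder approximated with 6 flat sides), circumscribed radius ≈ 6 mm, height ≈ 22 mm (dimensions read to the nearest mm from the axis ticks). For the STL, each face is triangulated and given an outward normal.

solid part
  facet normal 0.0000 0.0000 -1.0000
    outer loop
      vertex 3.0 11.2 0.0
      vertex 9.0 11.2 0.0
      vertex 12.0 6.0 0.0
    endloop
  endfacet
  facet normal 0.0000 0.0000 -1.0000
    outer loop
      vertex 0.0 6.0 0.0
      vertex 3.0 11.2 0.0
      vertex 12.0 6.0 0.0
    endloop
  endfacet
  facet normal 0.0000 0.0000 -1.0000
    outer loop
      vertex 3.0 0.8 0.0
      vertex 0.0 6.0 0.0
      vertex 12.0 6.0 0.0
    endloop
  endfacet
  facet normal 0.0000 0.0000 -1.0000
    outer loop
      vertex 9.0 0.8 0.0
      vertex 3.0 0.8 0.0
      vertex 12.0 6.0 0.0
    endloop
  endfacet
  facet normal 0.0000 0.0000 1.0000
    outer loop
      vertex 12.0 6.0 22.0
      vertex 9.0 11.2 22.0
      vertex 3.0 11.2 22.0
    endloop
  endfacet
  facet normal 0.0000 0.0000 1.0000
    outer loop
      vertex 12.0 6.0 22.0
      vertex 3.0 11.2 22.0
      vertex 0.0 6.0 22.0
    endloop
  endfacet
  facet normal 0.0000 0.0000 1.0000
    outer loop
      vertex 12.0 6.0 22.0
      vertex 0.0 6.0 22.0
      vertex 3.0 0.8 22.0
    endloop
  endfacet
  facet normal 0.0000 0.0000 1.0000
    outer loop
      vertex 12.0 6.0 22.0
      vertex 3.0 0.8 22.0
      vertex 9.0 0.8 22.0
    endloop
  endfacet
  facet normal 0.8662 0.4997 0.0000
    outer loop
      vertex 12.0 6.0 0.0
      vertex 9.0 11.2 0.0
      vertex 9.0 11.2 22.0
    endloop
  endfacet
  facet normal 0.8662 0.4997 0.0000
    outer loop
      vertex 12.0 6.0 0.0
      vertex 9.0 11.2 22.0
      vertex 12.0 6.0 22.0
    endloop
  endfacet
  facet normal 0.0000 1.0000 0.0000
    outer loop
      vertex 9.0 11.2 0.0
      vertex 3.0 11.2 0.0
      vertex 3.0 11.2 22.0
    endloop
  endfacet
  facet normal 0.0000 1.0000 0.0000
    outer loop
      vertex 9.0 11.2 0.0
      vertex 3.0 11.2 22.0
      vertex 9.0 11.2 22.0
    endloop
  endfacet
  facet normal -0.8662 0.4997 0.0000
    outer loop
      vertex 3.0 11.2 0.0
      vertex 0.0 6.0 0.0
      vertex 0.0 6.0 22.0
    endloop
  endfacet
  facet normal -0.8662 0.4997 0.0000
    outer loop
      vertex 3.0 11.2 0.0
      vertex 0.0 6.0 22.0
      vertex 3.0 11.2 22.0
    endloop
  endfacet
  facet normal -0.8662 -0.4997 0.0000
    outer loop
      vertex 0.0 6.0 0.0
      vertex 3.0 0.8 0.0
      vertex 3.0 0.8 22.0
    endloop
  endfacet
  facet normal -0.8662 -0.4997 0.0000
    outer loop
      vertex 0.0 6.0 0.0
      vertex 3.0 0.8 22.0
      vertex 0.0 6.0 22.0
    endloop
  endfacet
  facet normal 0.0000 -1.0000 0.0000
    outer loop
      vertex 3.0 0.8 0.0
      vertex 9.0 0.8 0.0
      vertex 9.0 0.8 22.0
    endloop
  endfacet
  facet normal 0.0000 -1.0000 0.0000
    outer loop
      vertex 3.0 0.8 0.0
      vertex 9.0 0.8 22.0
      vertex 3.0 0.8 22.0
    endloop
  endfacet
  facet normal 0.8662 -0.4997 0.0000
    outer loop
      vertex 9.0 0.8 0.0
      vertex 12.0 6.0 0.0
      vertex 12.0 6.0 22.0
    endloop
  endfacet
  facet normal 0.8662 -0.4997 0.0000
    outer loop
      vertex 9.0 0.8 0.0
      vertex 12.0 6.0 22.0
      vertex 9.0 0.8 22.0
    endloop
  endfacet
endsolid part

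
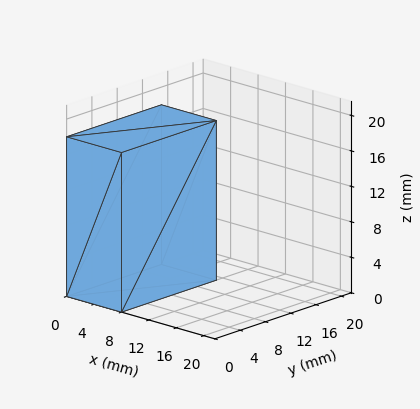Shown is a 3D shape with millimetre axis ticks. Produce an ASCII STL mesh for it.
Reading the render: the shape is a rectangular box, roughly 8 × 15 mm footprint and 18 mm tall (dimensions read to the nearest mm from the axis ticks). For the STL, each face is triangulated and given an outward normal.

solid part
  facet normal 0.0000 0.0000 -1.0000
    outer loop
      vertex 8.000 15.000 0.000
      vertex 8.000 0.000 0.000
      vertex 0.000 0.000 0.000
    endloop
  endfacet
  facet normal 0.0000 0.0000 -1.0000
    outer loop
      vertex 0.000 15.000 0.000
      vertex 8.000 15.000 0.000
      vertex 0.000 0.000 0.000
    endloop
  endfacet
  facet normal 0.0000 0.0000 1.0000
    outer loop
      vertex 0.000 0.000 18.000
      vertex 8.000 0.000 18.000
      vertex 8.000 15.000 18.000
    endloop
  endfacet
  facet normal 0.0000 0.0000 1.0000
    outer loop
      vertex 0.000 0.000 18.000
      vertex 8.000 15.000 18.000
      vertex 0.000 15.000 18.000
    endloop
  endfacet
  facet normal 0.0000 -1.0000 0.0000
    outer loop
      vertex 0.000 0.000 0.000
      vertex 8.000 0.000 0.000
      vertex 8.000 0.000 18.000
    endloop
  endfacet
  facet normal 0.0000 -1.0000 0.0000
    outer loop
      vertex 0.000 0.000 0.000
      vertex 8.000 0.000 18.000
      vertex 0.000 0.000 18.000
    endloop
  endfacet
  facet normal 0.0000 1.0000 0.0000
    outer loop
      vertex 8.000 15.000 18.000
      vertex 8.000 15.000 0.000
      vertex 0.000 15.000 0.000
    endloop
  endfacet
  facet normal 0.0000 1.0000 0.0000
    outer loop
      vertex 0.000 15.000 18.000
      vertex 8.000 15.000 18.000
      vertex 0.000 15.000 0.000
    endloop
  endfacet
  facet normal -1.0000 0.0000 0.0000
    outer loop
      vertex 0.000 15.000 18.000
      vertex 0.000 15.000 0.000
      vertex 0.000 0.000 0.000
    endloop
  endfacet
  facet normal -1.0000 0.0000 0.0000
    outer loop
      vertex 0.000 0.000 18.000
      vertex 0.000 15.000 18.000
      vertex 0.000 0.000 0.000
    endloop
  endfacet
  facet normal 1.0000 0.0000 0.0000
    outer loop
      vertex 8.000 0.000 0.000
      vertex 8.000 15.000 0.000
      vertex 8.000 15.000 18.000
    endloop
  endfacet
  facet normal 1.0000 0.0000 0.0000
    outer loop
      vertex 8.000 0.000 0.000
      vertex 8.000 15.000 18.000
      vertex 8.000 0.000 18.000
    endloop
  endfacet
endsolid part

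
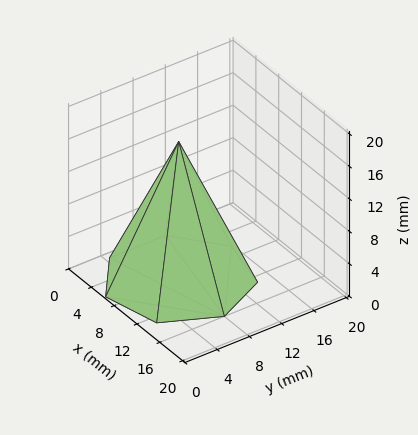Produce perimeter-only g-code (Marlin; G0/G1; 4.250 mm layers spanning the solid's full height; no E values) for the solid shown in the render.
Reading the render: the shape is a regular 7-sided pyramid, base circumscribed radius ≈ 8 mm, apex at z ≈ 17 mm (dimensions read to the nearest mm from the axis ticks). For the g-code, the solid's height is divided into equal slices at the stated Δz and each level perimeter traced with G1 moves after a G0 lift.

; perimeter-only toolpath
G21 ; units = mm
G90 ; absolute positioning
G28 ; home
; layer 1
G0 Z4.250
G0 X14.000 Y8.000
G1 X11.741 Y12.691
G1 X6.665 Y13.849
G1 X2.594 Y10.603
G1 X2.594 Y5.397
G1 X6.665 Y2.151
G1 X11.741 Y3.309
G1 X14.000 Y8.000
; layer 2
G0 Z8.500
G0 X12.000 Y8.000
G1 X10.494 Y11.128
G1 X7.110 Y11.899
G1 X4.396 Y9.736
G1 X4.396 Y6.264
G1 X7.110 Y4.101
G1 X10.494 Y4.873
G1 X12.000 Y8.000
; layer 3
G0 Z12.750
G0 X10.000 Y8.000
G1 X9.247 Y9.564
G1 X7.555 Y9.950
G1 X6.198 Y8.868
G1 X6.198 Y7.132
G1 X7.555 Y6.050
G1 X9.247 Y6.436
G1 X10.000 Y8.000
M2 ; end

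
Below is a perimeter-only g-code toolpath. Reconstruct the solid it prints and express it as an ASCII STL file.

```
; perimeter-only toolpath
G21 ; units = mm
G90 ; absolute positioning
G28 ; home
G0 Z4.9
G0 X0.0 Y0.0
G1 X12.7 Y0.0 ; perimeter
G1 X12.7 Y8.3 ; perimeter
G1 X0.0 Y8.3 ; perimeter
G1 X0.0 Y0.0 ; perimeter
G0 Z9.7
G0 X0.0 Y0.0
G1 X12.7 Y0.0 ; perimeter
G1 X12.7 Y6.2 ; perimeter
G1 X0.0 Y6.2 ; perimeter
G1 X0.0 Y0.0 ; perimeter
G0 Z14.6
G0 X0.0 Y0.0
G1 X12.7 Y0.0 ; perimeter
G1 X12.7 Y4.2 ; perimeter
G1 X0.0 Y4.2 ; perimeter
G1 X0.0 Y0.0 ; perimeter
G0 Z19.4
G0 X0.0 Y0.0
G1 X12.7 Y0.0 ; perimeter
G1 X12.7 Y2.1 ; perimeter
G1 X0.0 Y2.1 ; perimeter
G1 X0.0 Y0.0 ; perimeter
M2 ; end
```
solid part
  facet normal 0.0000 0.0000 -1.0000
    outer loop
      vertex 12.7 10.4 0.0
      vertex 12.7 0.0 0.0
      vertex 0.0 0.0 0.0
    endloop
  endfacet
  facet normal 0.0000 0.0000 -1.0000
    outer loop
      vertex 0.0 10.4 0.0
      vertex 12.7 10.4 0.0
      vertex 0.0 0.0 0.0
    endloop
  endfacet
  facet normal 0.0000 -1.0000 0.0000
    outer loop
      vertex 0.0 0.0 0.0
      vertex 12.7 0.0 0.0
      vertex 12.7 0.0 24.3
    endloop
  endfacet
  facet normal 0.0000 -1.0000 0.0000
    outer loop
      vertex 0.0 0.0 0.0
      vertex 12.7 0.0 24.3
      vertex 0.0 0.0 24.3
    endloop
  endfacet
  facet normal 0.0000 0.9193 0.3935
    outer loop
      vertex 0.0 0.0 24.3
      vertex 12.7 0.0 24.3
      vertex 12.7 10.4 0.0
    endloop
  endfacet
  facet normal 0.0000 0.9193 0.3935
    outer loop
      vertex 0.0 0.0 24.3
      vertex 12.7 10.4 0.0
      vertex 0.0 10.4 0.0
    endloop
  endfacet
  facet normal -1.0000 0.0000 0.0000
    outer loop
      vertex 0.0 0.0 24.3
      vertex 0.0 10.4 0.0
      vertex 0.0 0.0 0.0
    endloop
  endfacet
  facet normal 1.0000 0.0000 0.0000
    outer loop
      vertex 12.7 0.0 0.0
      vertex 12.7 10.4 0.0
      vertex 12.7 0.0 24.3
    endloop
  endfacet
endsolid part

The G0 Z moves step by Δz≈4.9 mm. The G1 loops shrink linearly with z, so the solid tapers from its base footprint up to z≈24.3. Closing with a flat bottom cap and the tapered top and triangulating gives 8 facets — a wedge (ramp): 12.7 × 10.4 mm base, rising to 24.3 mm along the y=0 edge and sloping linearly to z=0 at y=10.4.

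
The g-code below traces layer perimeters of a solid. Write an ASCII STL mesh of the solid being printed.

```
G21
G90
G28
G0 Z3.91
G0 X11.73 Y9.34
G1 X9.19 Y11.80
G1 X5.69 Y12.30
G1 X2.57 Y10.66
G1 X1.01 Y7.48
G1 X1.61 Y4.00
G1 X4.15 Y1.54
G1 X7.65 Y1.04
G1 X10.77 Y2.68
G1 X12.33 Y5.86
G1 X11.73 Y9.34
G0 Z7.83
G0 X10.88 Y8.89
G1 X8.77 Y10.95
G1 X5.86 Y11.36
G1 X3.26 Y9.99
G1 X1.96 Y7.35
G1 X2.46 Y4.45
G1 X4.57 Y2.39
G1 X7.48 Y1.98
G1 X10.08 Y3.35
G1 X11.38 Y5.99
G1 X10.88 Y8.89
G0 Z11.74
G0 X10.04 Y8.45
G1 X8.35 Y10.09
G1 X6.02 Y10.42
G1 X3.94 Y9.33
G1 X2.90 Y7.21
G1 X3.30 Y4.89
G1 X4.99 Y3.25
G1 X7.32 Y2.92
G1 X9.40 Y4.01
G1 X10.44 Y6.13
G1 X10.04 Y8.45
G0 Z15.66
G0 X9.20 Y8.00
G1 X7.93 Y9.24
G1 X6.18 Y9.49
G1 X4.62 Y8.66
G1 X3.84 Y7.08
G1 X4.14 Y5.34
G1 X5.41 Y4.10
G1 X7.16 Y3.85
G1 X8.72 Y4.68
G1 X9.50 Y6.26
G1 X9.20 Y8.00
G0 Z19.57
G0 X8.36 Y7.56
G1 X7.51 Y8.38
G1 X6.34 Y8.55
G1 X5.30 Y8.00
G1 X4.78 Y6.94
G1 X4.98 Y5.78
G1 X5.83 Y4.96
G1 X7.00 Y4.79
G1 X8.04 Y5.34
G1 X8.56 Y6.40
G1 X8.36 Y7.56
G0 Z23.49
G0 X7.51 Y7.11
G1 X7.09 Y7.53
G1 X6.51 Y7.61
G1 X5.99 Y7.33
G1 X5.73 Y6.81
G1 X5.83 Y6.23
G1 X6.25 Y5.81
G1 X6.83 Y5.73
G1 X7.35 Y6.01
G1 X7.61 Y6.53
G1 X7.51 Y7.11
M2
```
solid part
  facet normal 0.0000 0.0000 -1.0000
    outer loop
      vertex 5.53 13.24 0.00
      vertex 9.61 12.66 0.00
      vertex 12.57 9.78 0.00
    endloop
  endfacet
  facet normal 0.0000 0.0000 -1.0000
    outer loop
      vertex 1.89 11.32 0.00
      vertex 5.53 13.24 0.00
      vertex 12.57 9.78 0.00
    endloop
  endfacet
  facet normal 0.0000 0.0000 -1.0000
    outer loop
      vertex 0.07 7.62 0.00
      vertex 1.89 11.32 0.00
      vertex 12.57 9.78 0.00
    endloop
  endfacet
  facet normal 0.0000 0.0000 -1.0000
    outer loop
      vertex 0.77 3.56 0.00
      vertex 0.07 7.62 0.00
      vertex 12.57 9.78 0.00
    endloop
  endfacet
  facet normal 0.0000 0.0000 -1.0000
    outer loop
      vertex 3.73 0.68 0.00
      vertex 0.77 3.56 0.00
      vertex 12.57 9.78 0.00
    endloop
  endfacet
  facet normal 0.0000 0.0000 -1.0000
    outer loop
      vertex 7.81 0.10 0.00
      vertex 3.73 0.68 0.00
      vertex 12.57 9.78 0.00
    endloop
  endfacet
  facet normal 0.0000 0.0000 -1.0000
    outer loop
      vertex 11.45 2.02 0.00
      vertex 7.81 0.10 0.00
      vertex 12.57 9.78 0.00
    endloop
  endfacet
  facet normal 0.0000 0.0000 -1.0000
    outer loop
      vertex 13.27 5.72 0.00
      vertex 11.45 2.02 0.00
      vertex 12.57 9.78 0.00
    endloop
  endfacet
  facet normal 0.6794 0.6983 0.2255
    outer loop
      vertex 12.57 9.78 0.00
      vertex 9.61 12.66 0.00
      vertex 6.67 6.67 27.40
    endloop
  endfacet
  facet normal 0.1371 0.9645 0.2256
    outer loop
      vertex 9.61 12.66 0.00
      vertex 5.53 13.24 0.00
      vertex 6.67 6.67 27.40
    endloop
  endfacet
  facet normal -0.4545 0.8617 0.2255
    outer loop
      vertex 5.53 13.24 0.00
      vertex 1.89 11.32 0.00
      vertex 6.67 6.67 27.40
    endloop
  endfacet
  facet normal -0.8742 0.4300 0.2255
    outer loop
      vertex 1.89 11.32 0.00
      vertex 0.07 7.62 0.00
      vertex 6.67 6.67 27.40
    endloop
  endfacet
  facet normal -0.9601 -0.1655 0.2255
    outer loop
      vertex 0.07 7.62 0.00
      vertex 0.77 3.56 0.00
      vertex 6.67 6.67 27.40
    endloop
  endfacet
  facet normal -0.6794 -0.6983 0.2255
    outer loop
      vertex 0.77 3.56 0.00
      vertex 3.73 0.68 0.00
      vertex 6.67 6.67 27.40
    endloop
  endfacet
  facet normal -0.1371 -0.9645 0.2256
    outer loop
      vertex 3.73 0.68 0.00
      vertex 7.81 0.10 0.00
      vertex 6.67 6.67 27.40
    endloop
  endfacet
  facet normal 0.4545 -0.8617 0.2255
    outer loop
      vertex 7.81 0.10 0.00
      vertex 11.45 2.02 0.00
      vertex 6.67 6.67 27.40
    endloop
  endfacet
  facet normal 0.8742 -0.4300 0.2255
    outer loop
      vertex 11.45 2.02 0.00
      vertex 13.27 5.72 0.00
      vertex 6.67 6.67 27.40
    endloop
  endfacet
  facet normal 0.9601 0.1655 0.2255
    outer loop
      vertex 13.27 5.72 0.00
      vertex 12.57 9.78 0.00
      vertex 6.67 6.67 27.40
    endloop
  endfacet
endsolid part

The G0 Z moves step by Δz≈3.91 mm. The G1 loops shrink linearly with z, so the solid tapers from its base footprint up to z≈27.4. Closing with a flat bottom cap and the tapered top and triangulating gives 18 facets — a regular 10-sided pyramid, base circumscribed radius ≈ 6.67 mm, apex at z ≈ 27.4 mm.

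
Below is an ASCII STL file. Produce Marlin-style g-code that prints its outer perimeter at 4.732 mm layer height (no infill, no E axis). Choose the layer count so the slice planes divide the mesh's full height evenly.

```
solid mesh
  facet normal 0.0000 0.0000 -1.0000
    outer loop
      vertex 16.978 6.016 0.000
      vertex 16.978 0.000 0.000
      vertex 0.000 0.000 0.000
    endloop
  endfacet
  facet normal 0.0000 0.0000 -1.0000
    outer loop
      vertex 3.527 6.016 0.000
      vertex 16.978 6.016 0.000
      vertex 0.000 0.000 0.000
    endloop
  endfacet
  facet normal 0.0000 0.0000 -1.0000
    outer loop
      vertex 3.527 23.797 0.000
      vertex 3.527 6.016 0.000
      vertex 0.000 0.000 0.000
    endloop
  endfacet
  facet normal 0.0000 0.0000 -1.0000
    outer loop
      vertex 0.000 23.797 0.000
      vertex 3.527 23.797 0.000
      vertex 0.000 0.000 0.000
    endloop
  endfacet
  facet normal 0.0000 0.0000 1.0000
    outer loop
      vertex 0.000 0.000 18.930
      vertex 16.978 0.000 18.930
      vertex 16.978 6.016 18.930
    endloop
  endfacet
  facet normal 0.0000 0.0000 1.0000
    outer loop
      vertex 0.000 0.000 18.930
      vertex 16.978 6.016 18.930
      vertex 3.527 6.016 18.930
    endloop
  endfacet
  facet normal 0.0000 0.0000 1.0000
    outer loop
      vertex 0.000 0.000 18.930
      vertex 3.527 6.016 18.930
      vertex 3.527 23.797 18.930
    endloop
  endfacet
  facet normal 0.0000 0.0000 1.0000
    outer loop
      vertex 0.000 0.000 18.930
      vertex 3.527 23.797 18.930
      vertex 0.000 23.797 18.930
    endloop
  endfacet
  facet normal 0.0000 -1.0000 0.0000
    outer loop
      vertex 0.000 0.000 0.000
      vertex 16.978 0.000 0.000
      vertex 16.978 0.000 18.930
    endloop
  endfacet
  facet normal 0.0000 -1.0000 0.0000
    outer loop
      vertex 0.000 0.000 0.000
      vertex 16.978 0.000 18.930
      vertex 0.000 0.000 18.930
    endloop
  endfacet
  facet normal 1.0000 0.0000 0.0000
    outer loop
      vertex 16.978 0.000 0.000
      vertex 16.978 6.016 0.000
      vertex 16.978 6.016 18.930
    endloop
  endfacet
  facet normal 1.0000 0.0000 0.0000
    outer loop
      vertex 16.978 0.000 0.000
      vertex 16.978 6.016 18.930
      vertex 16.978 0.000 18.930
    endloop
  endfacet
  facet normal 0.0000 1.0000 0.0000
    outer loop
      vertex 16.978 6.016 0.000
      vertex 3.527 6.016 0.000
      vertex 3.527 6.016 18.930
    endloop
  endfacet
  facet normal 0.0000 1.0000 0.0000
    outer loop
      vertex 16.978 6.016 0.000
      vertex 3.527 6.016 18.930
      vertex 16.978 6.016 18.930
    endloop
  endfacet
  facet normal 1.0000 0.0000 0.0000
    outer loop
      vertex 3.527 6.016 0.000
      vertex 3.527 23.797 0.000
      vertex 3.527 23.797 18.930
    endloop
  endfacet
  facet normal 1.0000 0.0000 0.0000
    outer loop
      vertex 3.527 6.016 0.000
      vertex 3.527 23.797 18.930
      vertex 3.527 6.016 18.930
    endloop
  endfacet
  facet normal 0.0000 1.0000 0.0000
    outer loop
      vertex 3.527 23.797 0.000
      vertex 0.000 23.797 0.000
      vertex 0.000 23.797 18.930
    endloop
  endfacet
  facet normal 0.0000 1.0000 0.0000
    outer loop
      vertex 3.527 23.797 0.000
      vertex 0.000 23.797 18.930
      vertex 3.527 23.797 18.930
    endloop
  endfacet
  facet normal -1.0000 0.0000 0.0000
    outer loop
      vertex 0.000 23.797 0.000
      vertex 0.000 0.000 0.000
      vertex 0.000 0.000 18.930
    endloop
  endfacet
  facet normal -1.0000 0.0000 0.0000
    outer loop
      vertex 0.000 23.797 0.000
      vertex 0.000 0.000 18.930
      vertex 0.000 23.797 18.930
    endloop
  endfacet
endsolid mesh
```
; perimeter-only toolpath
G21 ; units = mm
G90 ; absolute positioning
G28 ; home
; layer 1
G0 Z4.732
G0 X0.000 Y0.000
G1 X16.978 Y0.000
G1 X16.978 Y6.016
G1 X3.527 Y6.016
G1 X3.527 Y23.797
G1 X0.000 Y23.797
G1 X0.000 Y0.000
; layer 2
G0 Z9.465
G0 X0.000 Y0.000
G1 X16.978 Y0.000
G1 X16.978 Y6.016
G1 X3.527 Y6.016
G1 X3.527 Y23.797
G1 X0.000 Y23.797
G1 X0.000 Y0.000
; layer 3
G0 Z14.197
G0 X0.000 Y0.000
G1 X16.978 Y0.000
G1 X16.978 Y6.016
G1 X3.527 Y6.016
G1 X3.527 Y23.797
G1 X0.000 Y23.797
G1 X0.000 Y0.000
; layer 4
G0 Z18.930
G0 X0.000 Y0.000
G1 X16.978 Y0.000
G1 X16.978 Y6.016
G1 X3.527 Y6.016
G1 X3.527 Y23.797
G1 X0.000 Y23.797
G1 X0.000 Y0.000
M2 ; end

The solid is an L-shaped prism: outer 17 × 23.8 mm, arm thicknesses ≈ 6.02 mm (horizontal) and 3.53 mm (vertical), extruded 18.9 mm in z. Slicing at Δz = 4.732 mm — 4 equal slices spanning the solid's height, so layer i sits at z = i·h/4 — gives 4 non-empty perimeters. Each is a 6-segment closed polygon; G0 lifts to the layer z and rapids to the start vertex, then G1 traces the edges.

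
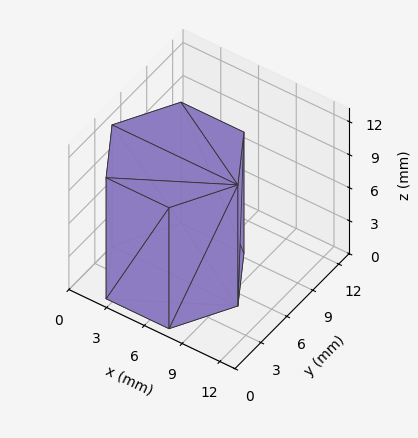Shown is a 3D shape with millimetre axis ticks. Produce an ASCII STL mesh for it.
Reading the render: the shape is a regular 6-sided prism (a cylinder approximated with 6 flat sides), circumscribed radius ≈ 5 mm, height ≈ 11 mm (dimensions read to the nearest mm from the axis ticks). For the STL, each face is triangulated and given an outward normal.

solid part
  facet normal 0.0000 0.0000 -1.0000
    outer loop
      vertex 2.50 9.33 0.00
      vertex 7.50 9.33 0.00
      vertex 10.00 5.00 0.00
    endloop
  endfacet
  facet normal 0.0000 0.0000 -1.0000
    outer loop
      vertex 0.00 5.00 0.00
      vertex 2.50 9.33 0.00
      vertex 10.00 5.00 0.00
    endloop
  endfacet
  facet normal 0.0000 0.0000 -1.0000
    outer loop
      vertex 2.50 0.67 0.00
      vertex 0.00 5.00 0.00
      vertex 10.00 5.00 0.00
    endloop
  endfacet
  facet normal 0.0000 0.0000 -1.0000
    outer loop
      vertex 7.50 0.67 0.00
      vertex 2.50 0.67 0.00
      vertex 10.00 5.00 0.00
    endloop
  endfacet
  facet normal 0.0000 0.0000 1.0000
    outer loop
      vertex 10.00 5.00 11.00
      vertex 7.50 9.33 11.00
      vertex 2.50 9.33 11.00
    endloop
  endfacet
  facet normal 0.0000 0.0000 1.0000
    outer loop
      vertex 10.00 5.00 11.00
      vertex 2.50 9.33 11.00
      vertex 0.00 5.00 11.00
    endloop
  endfacet
  facet normal 0.0000 0.0000 1.0000
    outer loop
      vertex 10.00 5.00 11.00
      vertex 0.00 5.00 11.00
      vertex 2.50 0.67 11.00
    endloop
  endfacet
  facet normal 0.0000 0.0000 1.0000
    outer loop
      vertex 10.00 5.00 11.00
      vertex 2.50 0.67 11.00
      vertex 7.50 0.67 11.00
    endloop
  endfacet
  facet normal 0.8660 0.5000 0.0000
    outer loop
      vertex 10.00 5.00 0.00
      vertex 7.50 9.33 0.00
      vertex 7.50 9.33 11.00
    endloop
  endfacet
  facet normal 0.8660 0.5000 0.0000
    outer loop
      vertex 10.00 5.00 0.00
      vertex 7.50 9.33 11.00
      vertex 10.00 5.00 11.00
    endloop
  endfacet
  facet normal 0.0000 1.0000 0.0000
    outer loop
      vertex 7.50 9.33 0.00
      vertex 2.50 9.33 0.00
      vertex 2.50 9.33 11.00
    endloop
  endfacet
  facet normal 0.0000 1.0000 0.0000
    outer loop
      vertex 7.50 9.33 0.00
      vertex 2.50 9.33 11.00
      vertex 7.50 9.33 11.00
    endloop
  endfacet
  facet normal -0.8660 0.5000 0.0000
    outer loop
      vertex 2.50 9.33 0.00
      vertex 0.00 5.00 0.00
      vertex 0.00 5.00 11.00
    endloop
  endfacet
  facet normal -0.8660 0.5000 0.0000
    outer loop
      vertex 2.50 9.33 0.00
      vertex 0.00 5.00 11.00
      vertex 2.50 9.33 11.00
    endloop
  endfacet
  facet normal -0.8660 -0.5000 0.0000
    outer loop
      vertex 0.00 5.00 0.00
      vertex 2.50 0.67 0.00
      vertex 2.50 0.67 11.00
    endloop
  endfacet
  facet normal -0.8660 -0.5000 0.0000
    outer loop
      vertex 0.00 5.00 0.00
      vertex 2.50 0.67 11.00
      vertex 0.00 5.00 11.00
    endloop
  endfacet
  facet normal 0.0000 -1.0000 0.0000
    outer loop
      vertex 2.50 0.67 0.00
      vertex 7.50 0.67 0.00
      vertex 7.50 0.67 11.00
    endloop
  endfacet
  facet normal 0.0000 -1.0000 0.0000
    outer loop
      vertex 2.50 0.67 0.00
      vertex 7.50 0.67 11.00
      vertex 2.50 0.67 11.00
    endloop
  endfacet
  facet normal 0.8660 -0.5000 0.0000
    outer loop
      vertex 7.50 0.67 0.00
      vertex 10.00 5.00 0.00
      vertex 10.00 5.00 11.00
    endloop
  endfacet
  facet normal 0.8660 -0.5000 0.0000
    outer loop
      vertex 7.50 0.67 0.00
      vertex 10.00 5.00 11.00
      vertex 7.50 0.67 11.00
    endloop
  endfacet
endsolid part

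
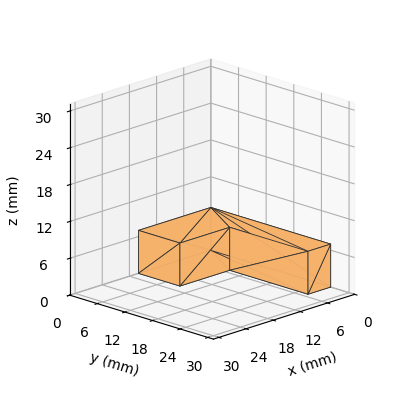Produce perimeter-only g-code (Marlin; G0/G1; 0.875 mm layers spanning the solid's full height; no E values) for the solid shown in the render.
Reading the render: the shape is an L-shaped prism: outer 16 × 26 mm, arm thicknesses ≈ 9 mm (horizontal) and 5 mm (vertical), extruded 7 mm in z (dimensions read to the nearest mm from the axis ticks). For the g-code, the solid's height is divided into equal slices at the stated Δz and each level perimeter traced with G1 moves after a G0 lift.

; perimeter-only toolpath
G21 ; units = mm
G90 ; absolute positioning
G28 ; home
; layer 1
G0 Z0.875
G0 X0.000 Y0.000
G1 X16.000 Y0.000
G1 X16.000 Y9.000
G1 X5.000 Y9.000
G1 X5.000 Y26.000
G1 X0.000 Y26.000
G1 X0.000 Y0.000
; layer 2
G0 Z1.750
G0 X0.000 Y0.000
G1 X16.000 Y0.000
G1 X16.000 Y9.000
G1 X5.000 Y9.000
G1 X5.000 Y26.000
G1 X0.000 Y26.000
G1 X0.000 Y0.000
; layer 3
G0 Z2.625
G0 X0.000 Y0.000
G1 X16.000 Y0.000
G1 X16.000 Y9.000
G1 X5.000 Y9.000
G1 X5.000 Y26.000
G1 X0.000 Y26.000
G1 X0.000 Y0.000
; layer 4
G0 Z3.500
G0 X0.000 Y0.000
G1 X16.000 Y0.000
G1 X16.000 Y9.000
G1 X5.000 Y9.000
G1 X5.000 Y26.000
G1 X0.000 Y26.000
G1 X0.000 Y0.000
; layer 5
G0 Z4.375
G0 X0.000 Y0.000
G1 X16.000 Y0.000
G1 X16.000 Y9.000
G1 X5.000 Y9.000
G1 X5.000 Y26.000
G1 X0.000 Y26.000
G1 X0.000 Y0.000
; layer 6
G0 Z5.250
G0 X0.000 Y0.000
G1 X16.000 Y0.000
G1 X16.000 Y9.000
G1 X5.000 Y9.000
G1 X5.000 Y26.000
G1 X0.000 Y26.000
G1 X0.000 Y0.000
; layer 7
G0 Z6.125
G0 X0.000 Y0.000
G1 X16.000 Y0.000
G1 X16.000 Y9.000
G1 X5.000 Y9.000
G1 X5.000 Y26.000
G1 X0.000 Y26.000
G1 X0.000 Y0.000
; layer 8
G0 Z7.000
G0 X0.000 Y0.000
G1 X16.000 Y0.000
G1 X16.000 Y9.000
G1 X5.000 Y9.000
G1 X5.000 Y26.000
G1 X0.000 Y26.000
G1 X0.000 Y0.000
M2 ; end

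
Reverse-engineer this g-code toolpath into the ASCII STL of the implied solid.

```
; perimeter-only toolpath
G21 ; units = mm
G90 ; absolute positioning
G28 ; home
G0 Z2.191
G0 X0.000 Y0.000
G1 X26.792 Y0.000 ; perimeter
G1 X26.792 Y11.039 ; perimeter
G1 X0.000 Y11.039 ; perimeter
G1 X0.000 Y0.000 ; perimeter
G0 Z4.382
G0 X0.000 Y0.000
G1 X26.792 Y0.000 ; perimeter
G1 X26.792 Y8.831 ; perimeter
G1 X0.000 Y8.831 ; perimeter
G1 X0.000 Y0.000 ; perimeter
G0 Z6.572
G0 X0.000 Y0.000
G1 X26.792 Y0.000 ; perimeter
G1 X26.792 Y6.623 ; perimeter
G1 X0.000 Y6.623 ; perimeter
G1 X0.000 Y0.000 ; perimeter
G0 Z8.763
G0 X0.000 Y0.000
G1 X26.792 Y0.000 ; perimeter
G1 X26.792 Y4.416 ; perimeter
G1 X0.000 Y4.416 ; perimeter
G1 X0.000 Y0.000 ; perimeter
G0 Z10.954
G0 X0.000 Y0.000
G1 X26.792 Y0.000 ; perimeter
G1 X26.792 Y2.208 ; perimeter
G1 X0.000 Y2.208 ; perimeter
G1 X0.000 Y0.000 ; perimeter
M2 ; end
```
solid part
  facet normal 0.0000 0.0000 -1.0000
    outer loop
      vertex 26.792 13.247 0.000
      vertex 26.792 0.000 0.000
      vertex 0.000 0.000 0.000
    endloop
  endfacet
  facet normal 0.0000 0.0000 -1.0000
    outer loop
      vertex 0.000 13.247 0.000
      vertex 26.792 13.247 0.000
      vertex 0.000 0.000 0.000
    endloop
  endfacet
  facet normal 0.0000 -1.0000 0.0000
    outer loop
      vertex 0.000 0.000 0.000
      vertex 26.792 0.000 0.000
      vertex 26.792 0.000 13.145
    endloop
  endfacet
  facet normal 0.0000 -1.0000 0.0000
    outer loop
      vertex 0.000 0.000 0.000
      vertex 26.792 0.000 13.145
      vertex 0.000 0.000 13.145
    endloop
  endfacet
  facet normal 0.0000 0.7044 0.7098
    outer loop
      vertex 0.000 0.000 13.145
      vertex 26.792 0.000 13.145
      vertex 26.792 13.247 0.000
    endloop
  endfacet
  facet normal 0.0000 0.7044 0.7098
    outer loop
      vertex 0.000 0.000 13.145
      vertex 26.792 13.247 0.000
      vertex 0.000 13.247 0.000
    endloop
  endfacet
  facet normal -1.0000 0.0000 0.0000
    outer loop
      vertex 0.000 0.000 13.145
      vertex 0.000 13.247 0.000
      vertex 0.000 0.000 0.000
    endloop
  endfacet
  facet normal 1.0000 0.0000 0.0000
    outer loop
      vertex 26.792 0.000 0.000
      vertex 26.792 13.247 0.000
      vertex 26.792 0.000 13.145
    endloop
  endfacet
endsolid part

The G0 Z moves step by Δz≈2.191 mm. The G1 loops shrink linearly with z, so the solid tapers from its base footprint up to z≈13.1. Closing with a flat bottom cap and the tapered top and triangulating gives 8 facets — a wedge (ramp): 26.8 × 13.2 mm base, rising to 13.1 mm along the y=0 edge and sloping linearly to z=0 at y=13.2.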